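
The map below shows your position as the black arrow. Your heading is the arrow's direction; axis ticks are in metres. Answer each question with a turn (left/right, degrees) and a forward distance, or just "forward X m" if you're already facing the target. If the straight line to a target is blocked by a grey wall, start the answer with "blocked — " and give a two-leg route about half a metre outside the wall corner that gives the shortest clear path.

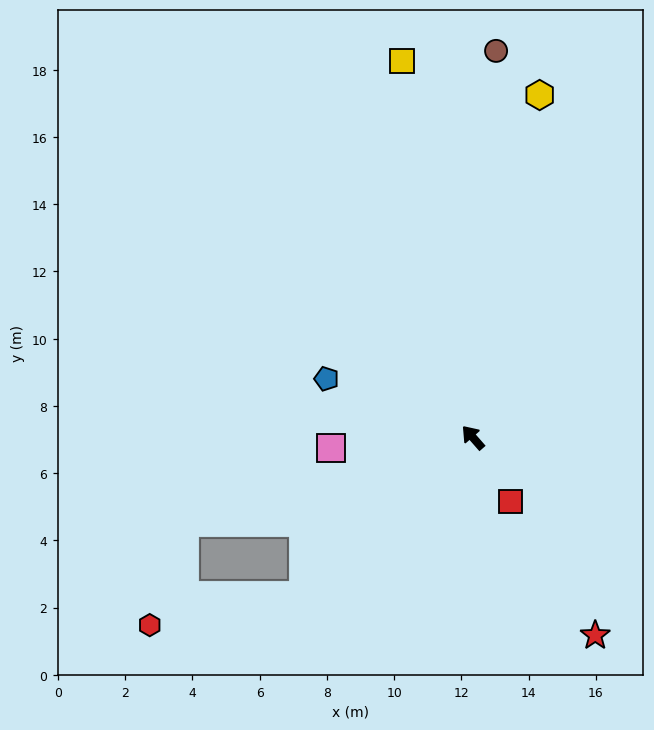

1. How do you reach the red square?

turn left 169°, forward 2.2 m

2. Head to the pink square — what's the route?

turn left 53°, forward 4.2 m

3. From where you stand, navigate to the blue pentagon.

turn left 27°, forward 4.7 m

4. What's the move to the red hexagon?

blocked — turn left 92°, forward 6.9 m, then turn right 32°, forward 4.7 m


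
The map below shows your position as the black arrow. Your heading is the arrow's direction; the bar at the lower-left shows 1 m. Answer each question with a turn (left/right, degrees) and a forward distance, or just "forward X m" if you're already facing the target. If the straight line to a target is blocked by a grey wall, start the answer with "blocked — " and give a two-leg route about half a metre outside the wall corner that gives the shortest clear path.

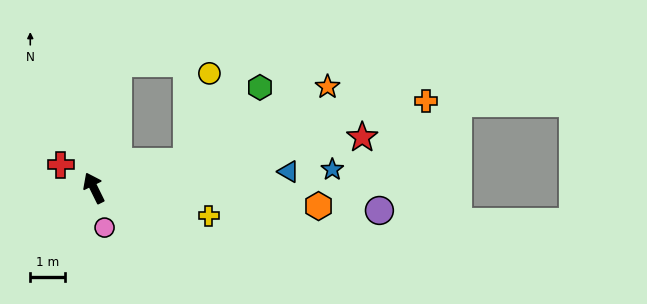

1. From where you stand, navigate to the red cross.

turn left 29°, forward 1.2 m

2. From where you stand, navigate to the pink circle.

turn left 169°, forward 1.2 m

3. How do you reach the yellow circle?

blocked — turn right 101°, forward 2.8 m, then turn left 61°, forward 2.7 m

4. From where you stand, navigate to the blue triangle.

turn right 111°, forward 5.7 m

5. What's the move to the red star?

turn right 106°, forward 7.9 m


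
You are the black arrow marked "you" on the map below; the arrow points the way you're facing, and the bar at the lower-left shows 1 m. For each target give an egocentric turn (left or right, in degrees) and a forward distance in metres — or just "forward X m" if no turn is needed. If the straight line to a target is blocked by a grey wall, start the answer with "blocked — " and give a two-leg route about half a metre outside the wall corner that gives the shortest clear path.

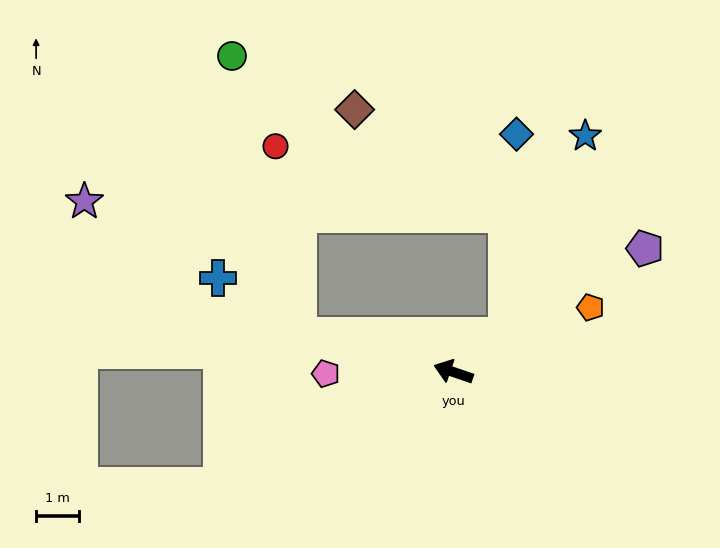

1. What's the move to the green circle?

blocked — turn left 5°, forward 3.7 m, then turn right 63°, forward 6.7 m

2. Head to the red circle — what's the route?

blocked — turn left 5°, forward 3.7 m, then turn right 69°, forward 4.4 m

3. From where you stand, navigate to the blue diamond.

blocked — turn right 126°, forward 1.5 m, then turn left 52°, forward 4.7 m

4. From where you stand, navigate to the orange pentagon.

turn right 136°, forward 3.5 m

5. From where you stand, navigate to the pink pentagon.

turn left 20°, forward 3.0 m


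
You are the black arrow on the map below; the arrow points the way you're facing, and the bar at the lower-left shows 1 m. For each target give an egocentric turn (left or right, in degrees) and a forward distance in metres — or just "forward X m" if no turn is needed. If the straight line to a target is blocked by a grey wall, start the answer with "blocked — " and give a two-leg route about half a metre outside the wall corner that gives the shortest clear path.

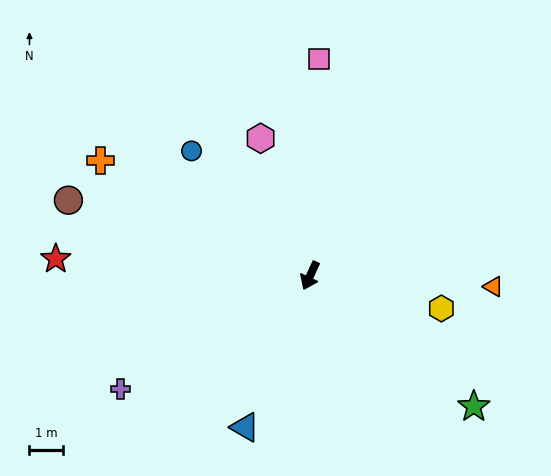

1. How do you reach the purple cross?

turn right 34°, forward 6.6 m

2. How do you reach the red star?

turn right 69°, forward 7.6 m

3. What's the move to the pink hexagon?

turn right 135°, forward 4.3 m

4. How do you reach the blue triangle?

forward 4.9 m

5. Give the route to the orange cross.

turn right 94°, forward 7.1 m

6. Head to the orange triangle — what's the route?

turn left 111°, forward 5.5 m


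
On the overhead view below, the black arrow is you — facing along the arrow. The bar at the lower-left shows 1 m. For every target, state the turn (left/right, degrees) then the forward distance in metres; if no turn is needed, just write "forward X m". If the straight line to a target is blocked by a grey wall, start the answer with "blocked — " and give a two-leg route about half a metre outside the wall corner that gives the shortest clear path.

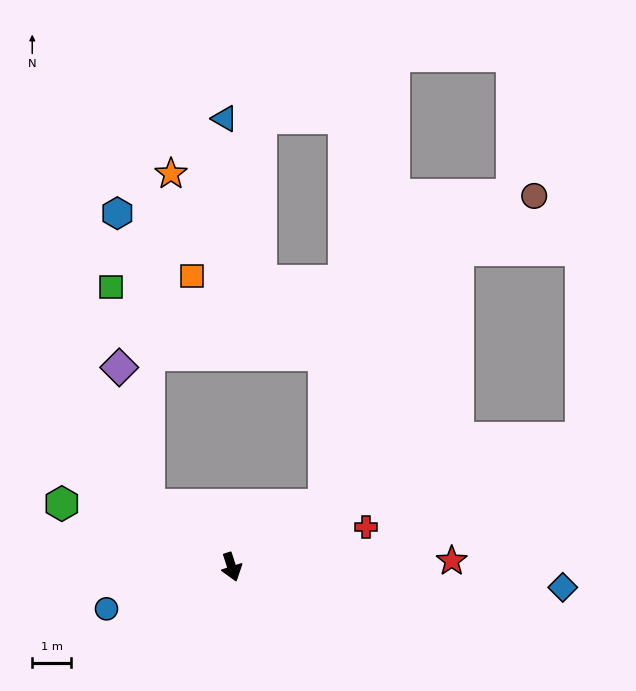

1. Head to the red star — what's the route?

turn left 74°, forward 5.7 m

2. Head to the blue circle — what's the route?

turn right 89°, forward 3.4 m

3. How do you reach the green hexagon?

turn right 128°, forward 4.7 m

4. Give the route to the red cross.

turn left 89°, forward 3.6 m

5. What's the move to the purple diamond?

blocked — turn right 144°, forward 2.7 m, then turn right 42°, forward 3.7 m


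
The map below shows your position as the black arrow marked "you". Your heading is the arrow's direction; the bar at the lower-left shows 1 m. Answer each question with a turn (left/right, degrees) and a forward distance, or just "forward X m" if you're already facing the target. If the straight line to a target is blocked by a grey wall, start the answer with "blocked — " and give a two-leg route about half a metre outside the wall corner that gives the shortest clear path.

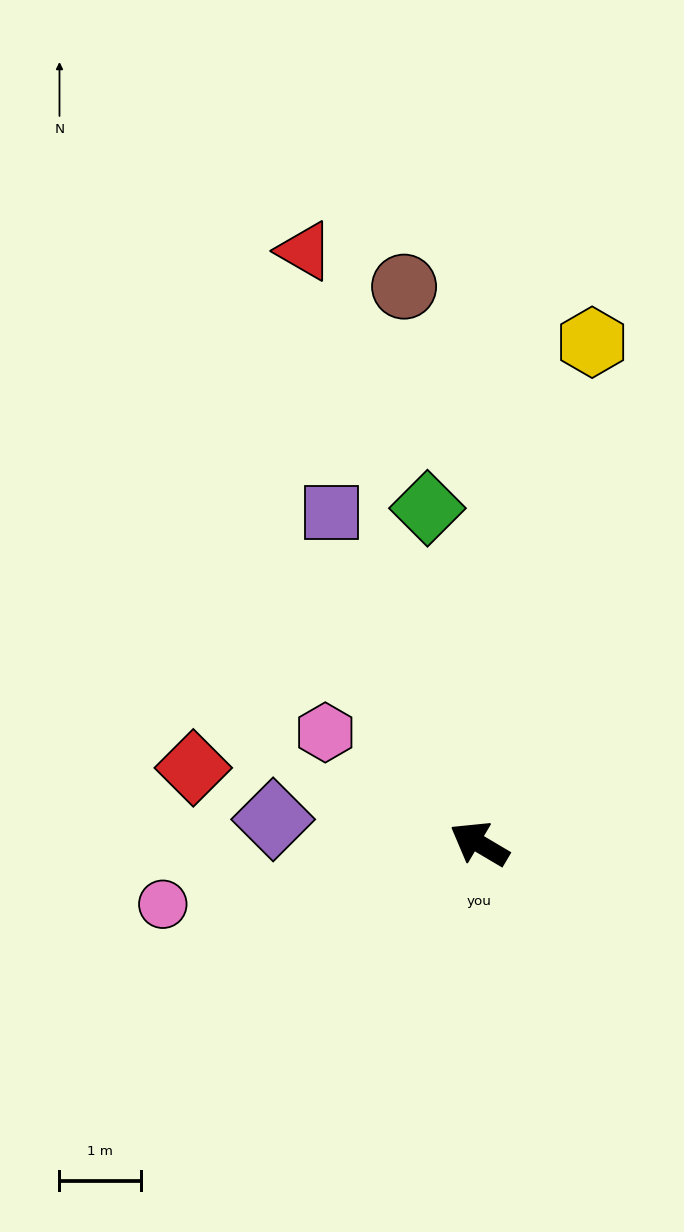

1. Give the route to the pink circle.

turn left 41°, forward 4.0 m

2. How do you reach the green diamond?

turn right 51°, forward 4.2 m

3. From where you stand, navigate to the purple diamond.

turn left 24°, forward 2.6 m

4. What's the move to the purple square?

turn right 35°, forward 4.5 m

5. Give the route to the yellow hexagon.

turn right 72°, forward 6.3 m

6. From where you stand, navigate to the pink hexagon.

turn right 5°, forward 2.3 m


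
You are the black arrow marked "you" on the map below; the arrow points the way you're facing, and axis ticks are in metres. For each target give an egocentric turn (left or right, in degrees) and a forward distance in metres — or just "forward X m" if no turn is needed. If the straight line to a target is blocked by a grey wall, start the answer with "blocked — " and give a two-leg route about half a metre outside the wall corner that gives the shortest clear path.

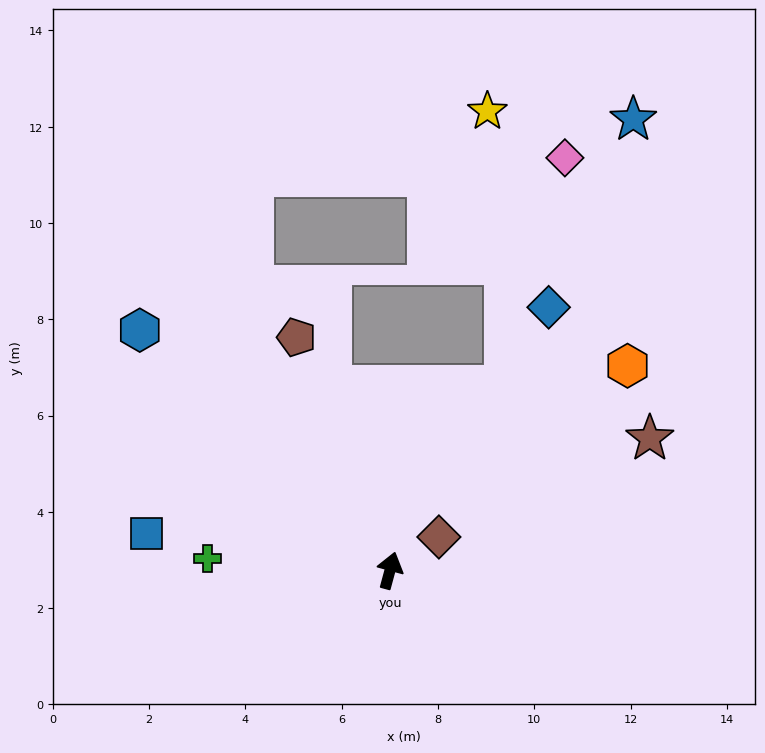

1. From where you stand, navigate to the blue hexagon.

turn left 61°, forward 7.2 m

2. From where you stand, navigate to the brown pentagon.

turn left 37°, forward 5.2 m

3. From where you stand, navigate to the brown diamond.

turn right 41°, forward 1.2 m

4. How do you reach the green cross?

turn left 101°, forward 3.8 m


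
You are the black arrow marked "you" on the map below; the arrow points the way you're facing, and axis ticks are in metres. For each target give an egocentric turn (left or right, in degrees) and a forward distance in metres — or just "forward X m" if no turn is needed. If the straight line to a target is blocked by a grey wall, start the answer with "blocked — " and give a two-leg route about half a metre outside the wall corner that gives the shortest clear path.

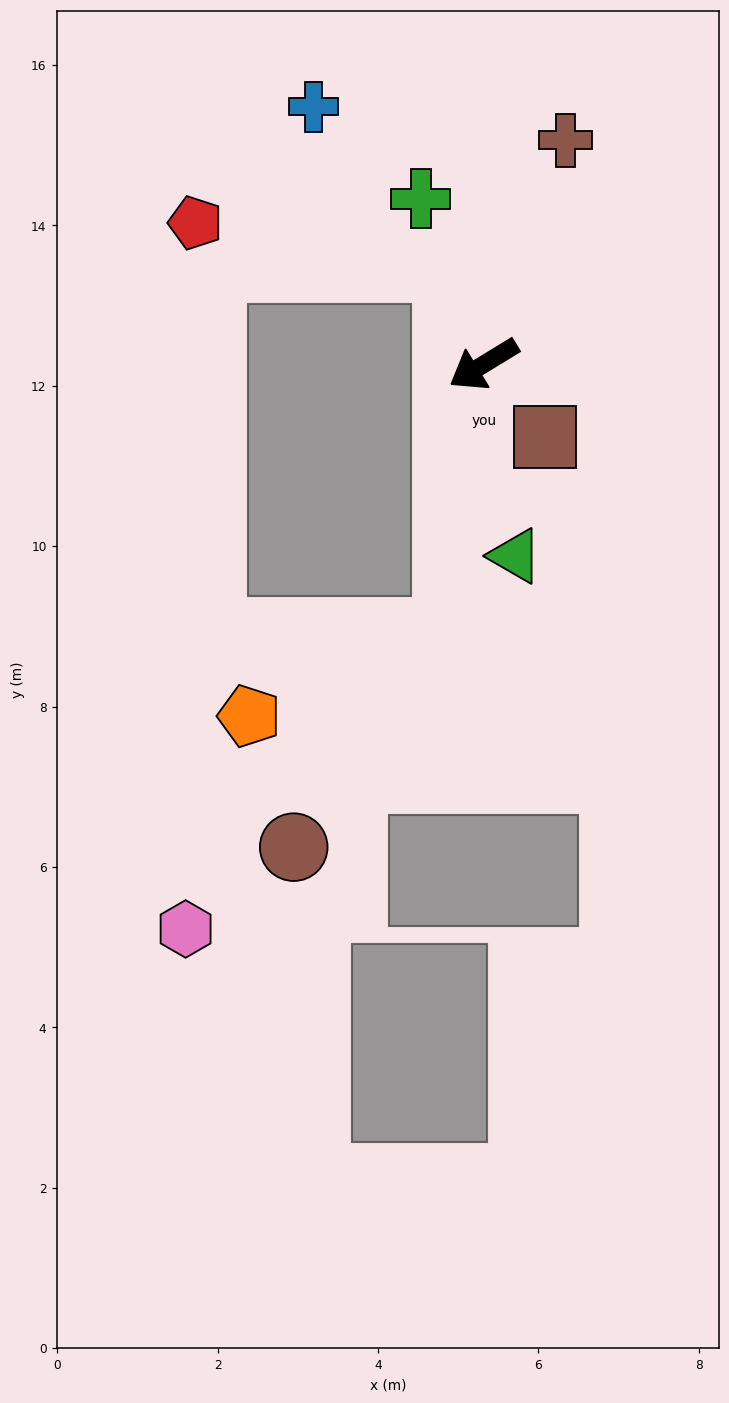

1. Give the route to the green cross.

turn right 101°, forward 2.2 m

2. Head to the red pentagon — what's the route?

blocked — turn right 100°, forward 1.3 m, then turn left 58°, forward 3.2 m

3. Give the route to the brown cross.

turn right 142°, forward 3.0 m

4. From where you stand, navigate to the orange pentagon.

blocked — turn left 51°, forward 3.4 m, then turn right 59°, forward 2.7 m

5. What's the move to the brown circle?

blocked — turn left 51°, forward 3.4 m, then turn right 28°, forward 3.3 m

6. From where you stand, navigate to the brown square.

turn left 99°, forward 1.2 m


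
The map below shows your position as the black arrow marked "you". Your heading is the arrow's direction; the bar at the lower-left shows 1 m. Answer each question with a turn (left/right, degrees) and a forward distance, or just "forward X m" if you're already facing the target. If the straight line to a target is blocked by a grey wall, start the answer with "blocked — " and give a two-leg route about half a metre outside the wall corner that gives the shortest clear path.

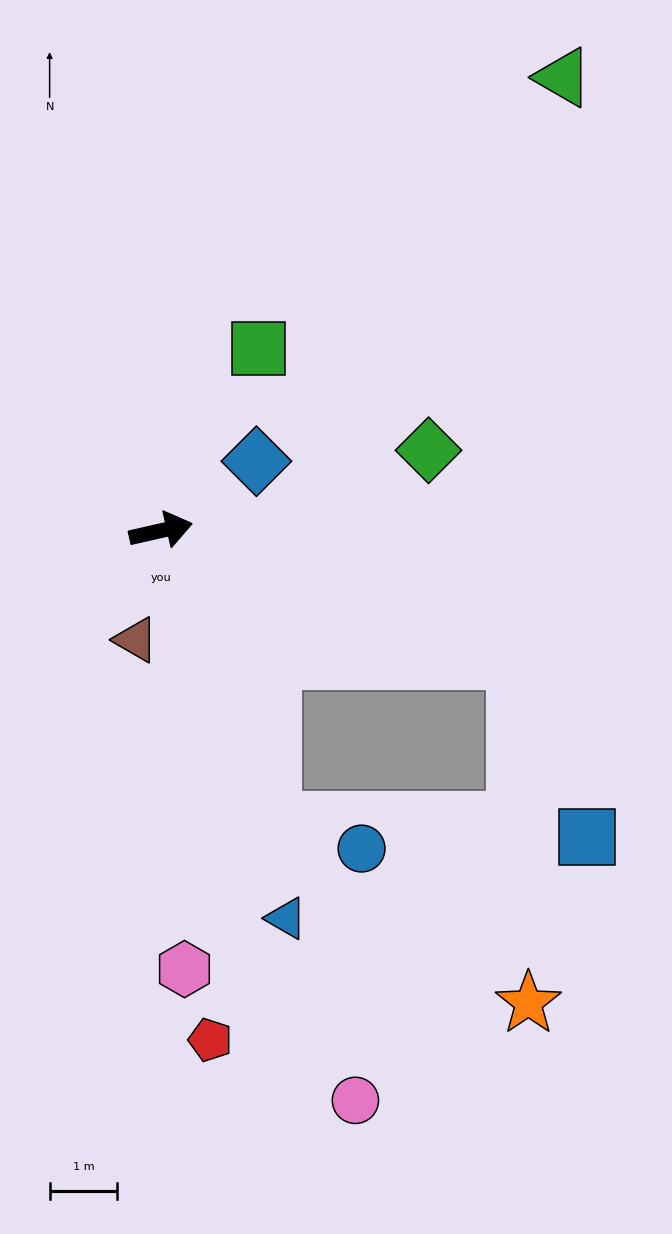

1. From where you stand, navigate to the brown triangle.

turn right 116°, forward 1.7 m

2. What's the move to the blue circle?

blocked — turn right 82°, forward 4.6 m, then turn left 52°, forward 1.4 m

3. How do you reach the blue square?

blocked — turn right 33°, forward 5.6 m, then turn right 48°, forward 2.8 m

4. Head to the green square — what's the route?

turn left 49°, forward 3.1 m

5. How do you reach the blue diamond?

turn left 23°, forward 1.7 m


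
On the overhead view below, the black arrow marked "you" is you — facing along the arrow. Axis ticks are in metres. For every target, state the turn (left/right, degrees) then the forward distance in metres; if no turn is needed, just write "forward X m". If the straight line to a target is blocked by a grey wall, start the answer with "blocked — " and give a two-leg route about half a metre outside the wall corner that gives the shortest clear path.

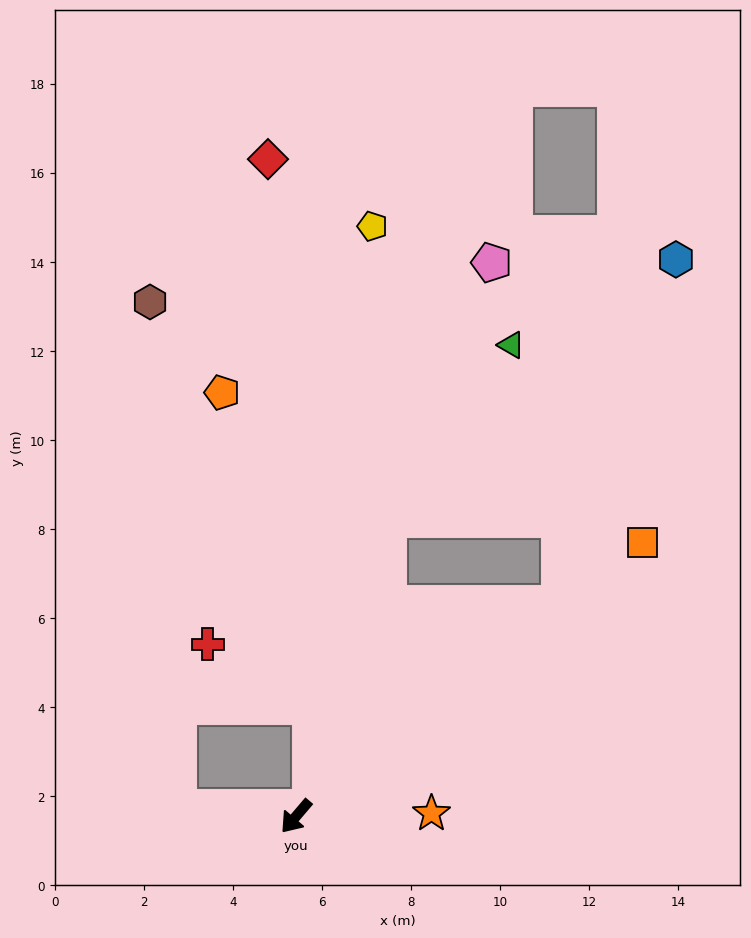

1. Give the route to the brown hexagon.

blocked — turn right 53°, forward 2.7 m, then turn right 83°, forward 11.4 m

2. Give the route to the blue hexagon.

blocked — turn left 169°, forward 7.6 m, then turn left 33°, forward 8.2 m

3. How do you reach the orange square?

turn left 169°, forward 9.9 m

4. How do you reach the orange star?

turn left 132°, forward 3.0 m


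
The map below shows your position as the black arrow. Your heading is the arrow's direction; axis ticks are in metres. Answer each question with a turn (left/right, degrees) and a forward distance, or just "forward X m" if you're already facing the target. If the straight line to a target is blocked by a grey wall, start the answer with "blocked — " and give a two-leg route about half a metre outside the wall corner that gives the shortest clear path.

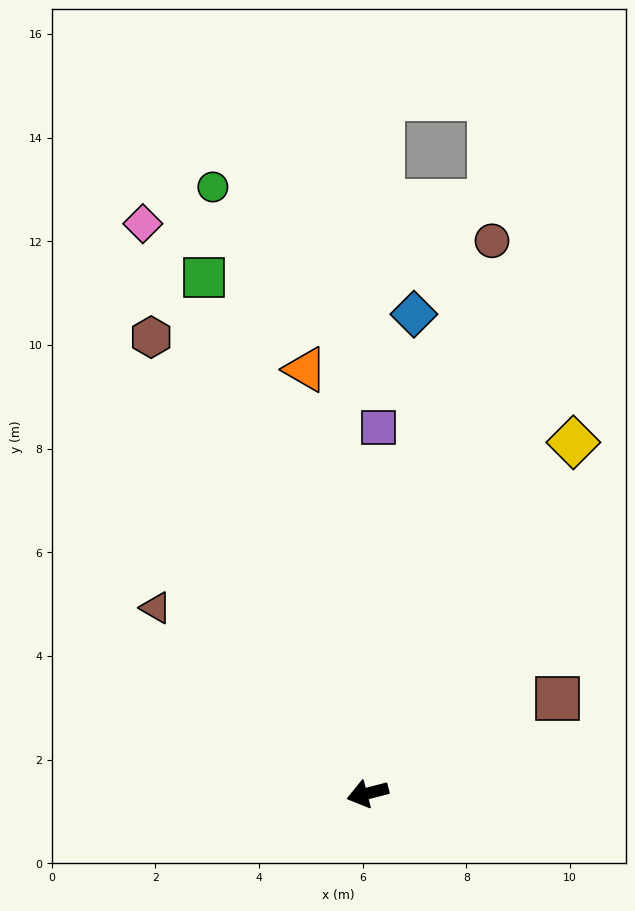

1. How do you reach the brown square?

turn right 168°, forward 4.1 m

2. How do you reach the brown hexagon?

turn right 79°, forward 9.7 m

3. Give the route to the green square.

turn right 87°, forward 10.5 m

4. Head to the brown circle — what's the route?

turn right 117°, forward 10.9 m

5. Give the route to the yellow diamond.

turn right 135°, forward 7.9 m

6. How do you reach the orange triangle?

turn right 96°, forward 8.3 m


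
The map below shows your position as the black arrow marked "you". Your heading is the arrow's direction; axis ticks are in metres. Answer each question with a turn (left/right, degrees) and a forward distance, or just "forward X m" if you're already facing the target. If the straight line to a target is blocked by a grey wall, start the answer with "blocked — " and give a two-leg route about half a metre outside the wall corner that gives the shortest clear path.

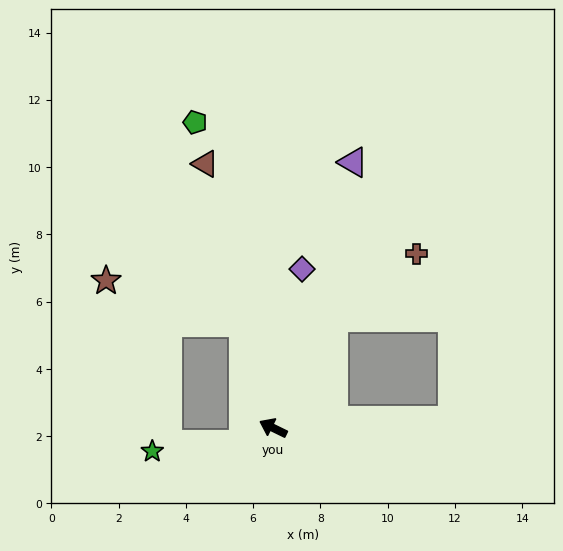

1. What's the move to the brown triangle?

turn right 50°, forward 8.1 m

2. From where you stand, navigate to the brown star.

blocked — turn right 48°, forward 3.2 m, then turn left 57°, forward 4.3 m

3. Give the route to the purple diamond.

turn right 74°, forward 4.8 m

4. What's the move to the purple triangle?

turn right 81°, forward 8.2 m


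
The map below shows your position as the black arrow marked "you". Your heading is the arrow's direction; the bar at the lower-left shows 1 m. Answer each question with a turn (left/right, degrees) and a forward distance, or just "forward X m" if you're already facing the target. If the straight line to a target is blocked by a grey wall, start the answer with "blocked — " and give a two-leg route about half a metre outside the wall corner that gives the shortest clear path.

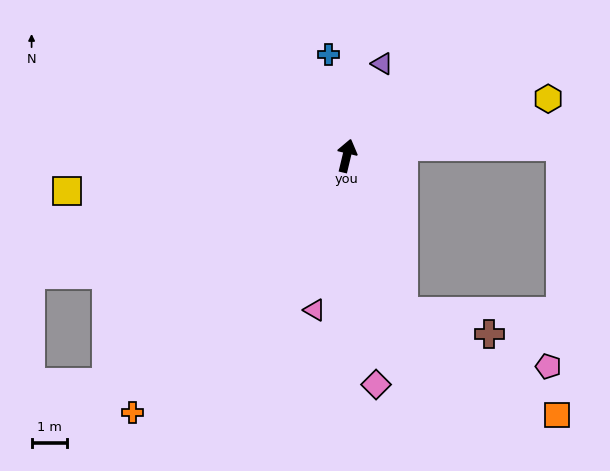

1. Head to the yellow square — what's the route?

turn left 111°, forward 8.0 m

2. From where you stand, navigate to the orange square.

blocked — turn right 147°, forward 4.7 m, then turn left 37°, forward 5.2 m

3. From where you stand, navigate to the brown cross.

blocked — turn right 147°, forward 4.7 m, then turn left 56°, forward 2.5 m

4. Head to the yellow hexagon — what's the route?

turn right 61°, forward 5.9 m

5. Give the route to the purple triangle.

turn right 8°, forward 2.8 m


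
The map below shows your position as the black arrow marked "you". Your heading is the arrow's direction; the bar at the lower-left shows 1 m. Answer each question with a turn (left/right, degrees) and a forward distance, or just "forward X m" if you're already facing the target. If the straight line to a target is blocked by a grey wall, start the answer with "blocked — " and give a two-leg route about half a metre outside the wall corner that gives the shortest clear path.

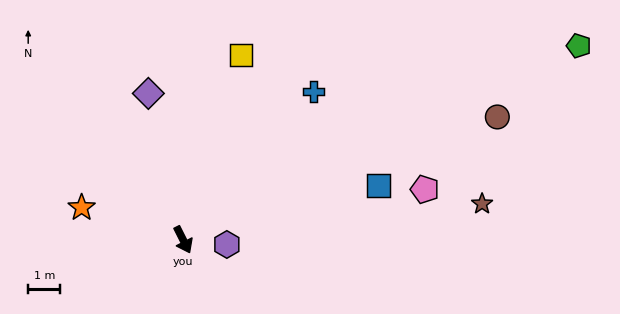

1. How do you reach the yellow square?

turn left 136°, forward 6.0 m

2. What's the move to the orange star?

turn right 134°, forward 3.3 m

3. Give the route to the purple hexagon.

turn left 57°, forward 1.4 m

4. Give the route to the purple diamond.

turn left 167°, forward 4.7 m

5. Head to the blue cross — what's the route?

turn left 112°, forward 6.1 m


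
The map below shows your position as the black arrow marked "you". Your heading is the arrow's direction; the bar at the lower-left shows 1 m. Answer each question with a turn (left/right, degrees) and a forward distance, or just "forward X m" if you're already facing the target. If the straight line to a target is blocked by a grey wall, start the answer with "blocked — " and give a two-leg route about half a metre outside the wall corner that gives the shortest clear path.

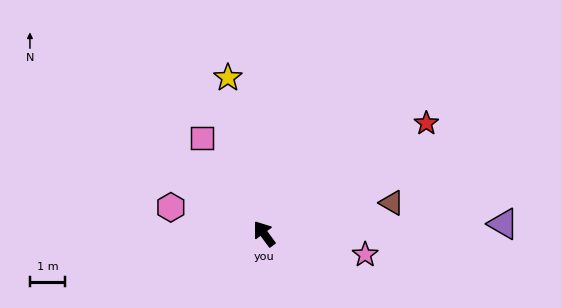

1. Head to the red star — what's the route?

turn right 92°, forward 5.6 m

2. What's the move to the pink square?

turn right 3°, forward 3.3 m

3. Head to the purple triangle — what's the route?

turn right 124°, forward 6.8 m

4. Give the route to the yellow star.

turn right 23°, forward 4.6 m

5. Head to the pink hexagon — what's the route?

turn left 38°, forward 2.8 m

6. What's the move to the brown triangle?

turn right 113°, forward 3.8 m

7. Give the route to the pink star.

turn right 138°, forward 3.0 m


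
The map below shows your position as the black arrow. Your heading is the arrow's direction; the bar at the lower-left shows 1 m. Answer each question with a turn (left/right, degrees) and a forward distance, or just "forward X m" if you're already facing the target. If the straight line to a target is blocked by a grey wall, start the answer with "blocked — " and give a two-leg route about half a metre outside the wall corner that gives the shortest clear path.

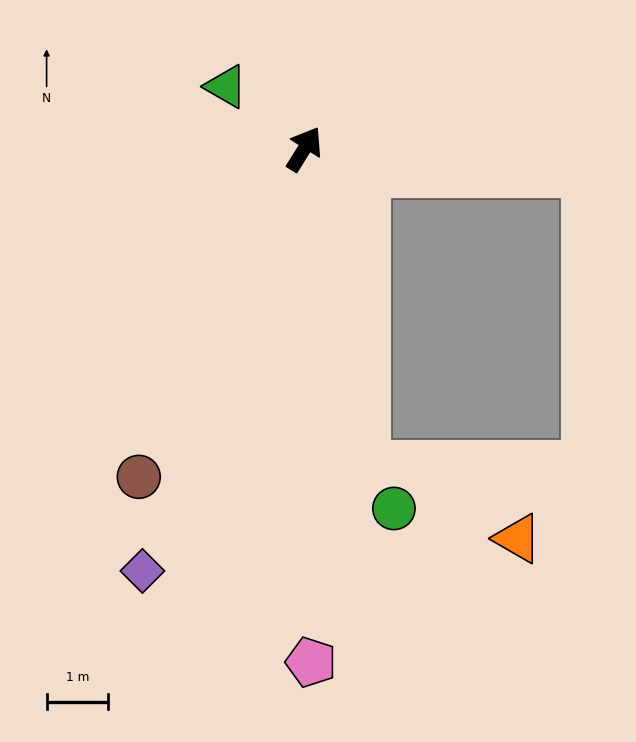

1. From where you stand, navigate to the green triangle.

turn left 83°, forward 1.6 m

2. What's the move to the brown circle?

turn right 175°, forward 6.0 m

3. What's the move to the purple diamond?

turn right 169°, forward 7.3 m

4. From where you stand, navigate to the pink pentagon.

turn right 147°, forward 8.3 m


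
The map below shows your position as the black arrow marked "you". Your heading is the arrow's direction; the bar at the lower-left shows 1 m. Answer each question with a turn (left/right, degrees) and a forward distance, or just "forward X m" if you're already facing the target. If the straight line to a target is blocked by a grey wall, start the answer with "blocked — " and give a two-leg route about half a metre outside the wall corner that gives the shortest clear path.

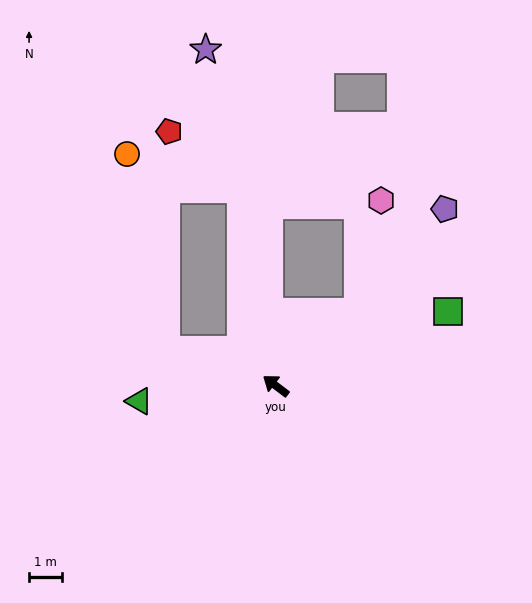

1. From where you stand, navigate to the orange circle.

blocked — turn left 19°, forward 3.5 m, then turn right 61°, forward 6.1 m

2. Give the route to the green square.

turn right 120°, forward 5.8 m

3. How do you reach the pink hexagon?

blocked — turn right 101°, forward 3.4 m, then turn left 36°, forward 3.5 m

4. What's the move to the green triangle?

turn left 44°, forward 4.2 m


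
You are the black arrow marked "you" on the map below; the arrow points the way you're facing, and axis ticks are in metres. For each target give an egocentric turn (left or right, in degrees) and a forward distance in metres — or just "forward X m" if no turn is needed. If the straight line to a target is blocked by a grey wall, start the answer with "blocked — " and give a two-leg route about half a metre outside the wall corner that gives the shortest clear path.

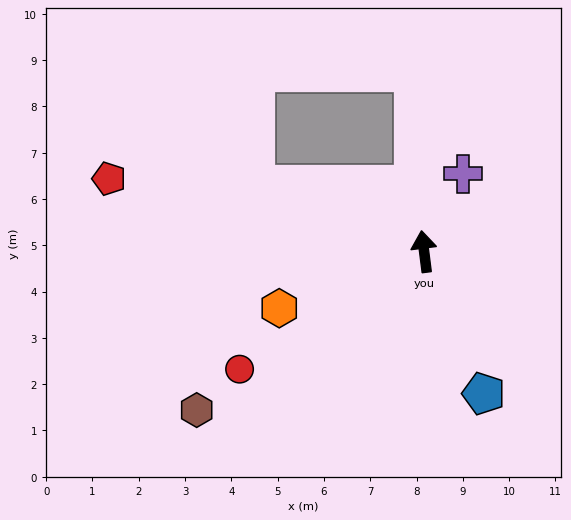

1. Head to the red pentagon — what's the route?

turn left 70°, forward 7.0 m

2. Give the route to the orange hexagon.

turn left 104°, forward 3.4 m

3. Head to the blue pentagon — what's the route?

turn right 164°, forward 3.3 m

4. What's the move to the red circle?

turn left 115°, forward 4.7 m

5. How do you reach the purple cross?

turn right 34°, forward 1.9 m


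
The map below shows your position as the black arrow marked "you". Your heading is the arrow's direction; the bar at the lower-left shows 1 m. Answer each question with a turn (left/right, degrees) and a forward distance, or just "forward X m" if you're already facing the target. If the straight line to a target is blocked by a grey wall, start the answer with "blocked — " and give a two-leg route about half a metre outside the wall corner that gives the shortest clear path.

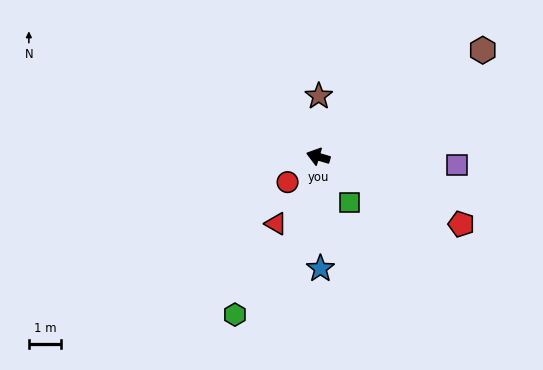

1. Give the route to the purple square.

turn right 167°, forward 4.3 m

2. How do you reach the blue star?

turn left 108°, forward 3.4 m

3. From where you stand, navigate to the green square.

turn left 141°, forward 1.7 m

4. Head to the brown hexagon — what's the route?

turn right 131°, forward 6.0 m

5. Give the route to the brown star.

turn right 74°, forward 1.9 m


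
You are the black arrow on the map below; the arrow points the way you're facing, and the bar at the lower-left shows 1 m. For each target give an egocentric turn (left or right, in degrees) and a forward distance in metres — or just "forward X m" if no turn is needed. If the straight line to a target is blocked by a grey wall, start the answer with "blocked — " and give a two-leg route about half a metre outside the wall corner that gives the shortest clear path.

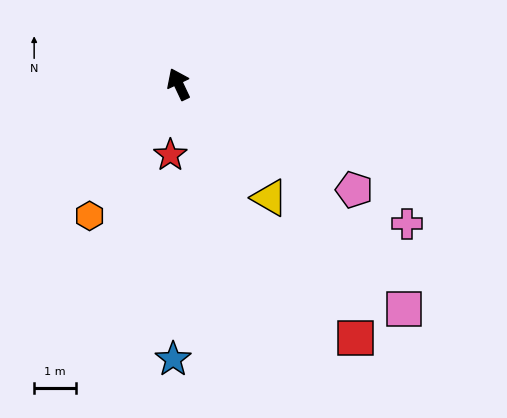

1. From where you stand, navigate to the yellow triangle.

turn right 167°, forward 3.5 m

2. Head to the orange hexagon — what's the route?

turn left 121°, forward 3.8 m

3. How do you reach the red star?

turn left 148°, forward 1.7 m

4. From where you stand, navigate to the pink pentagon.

turn right 146°, forward 4.9 m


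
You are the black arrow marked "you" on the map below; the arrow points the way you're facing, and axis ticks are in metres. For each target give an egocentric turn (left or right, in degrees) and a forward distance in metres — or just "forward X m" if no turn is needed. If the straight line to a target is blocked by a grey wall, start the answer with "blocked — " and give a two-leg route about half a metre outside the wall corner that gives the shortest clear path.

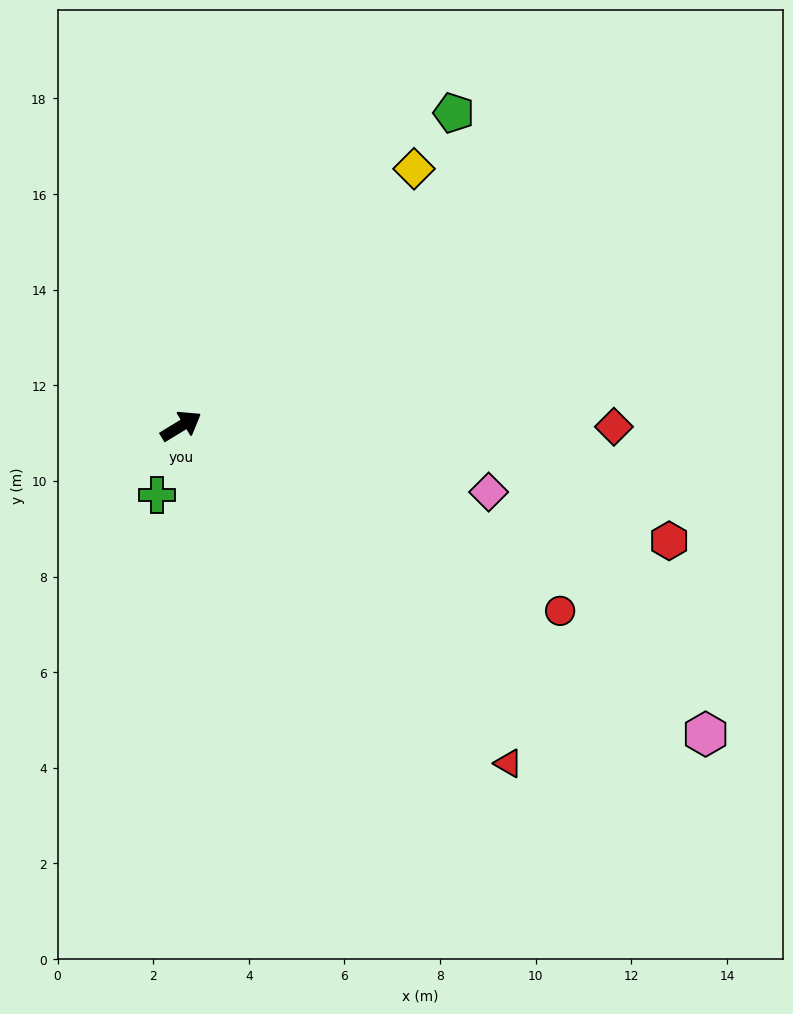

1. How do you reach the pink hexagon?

turn right 62°, forward 12.7 m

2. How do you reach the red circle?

turn right 57°, forward 8.8 m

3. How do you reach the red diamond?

turn right 32°, forward 9.1 m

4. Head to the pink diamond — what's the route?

turn right 44°, forward 6.6 m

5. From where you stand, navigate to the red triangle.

turn right 77°, forward 9.8 m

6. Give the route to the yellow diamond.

turn left 16°, forward 7.3 m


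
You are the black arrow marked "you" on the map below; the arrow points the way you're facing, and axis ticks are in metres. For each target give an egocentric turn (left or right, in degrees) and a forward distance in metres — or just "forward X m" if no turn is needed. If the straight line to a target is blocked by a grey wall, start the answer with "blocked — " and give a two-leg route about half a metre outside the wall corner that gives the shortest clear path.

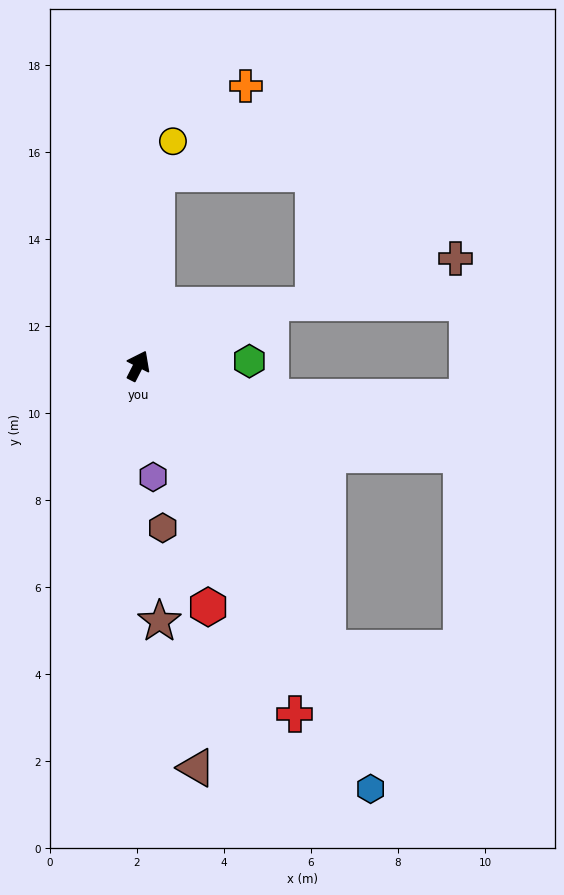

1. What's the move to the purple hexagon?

turn right 145°, forward 2.6 m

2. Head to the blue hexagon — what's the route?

turn right 124°, forward 11.1 m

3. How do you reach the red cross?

turn right 129°, forward 8.8 m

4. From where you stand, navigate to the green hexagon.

turn right 61°, forward 2.6 m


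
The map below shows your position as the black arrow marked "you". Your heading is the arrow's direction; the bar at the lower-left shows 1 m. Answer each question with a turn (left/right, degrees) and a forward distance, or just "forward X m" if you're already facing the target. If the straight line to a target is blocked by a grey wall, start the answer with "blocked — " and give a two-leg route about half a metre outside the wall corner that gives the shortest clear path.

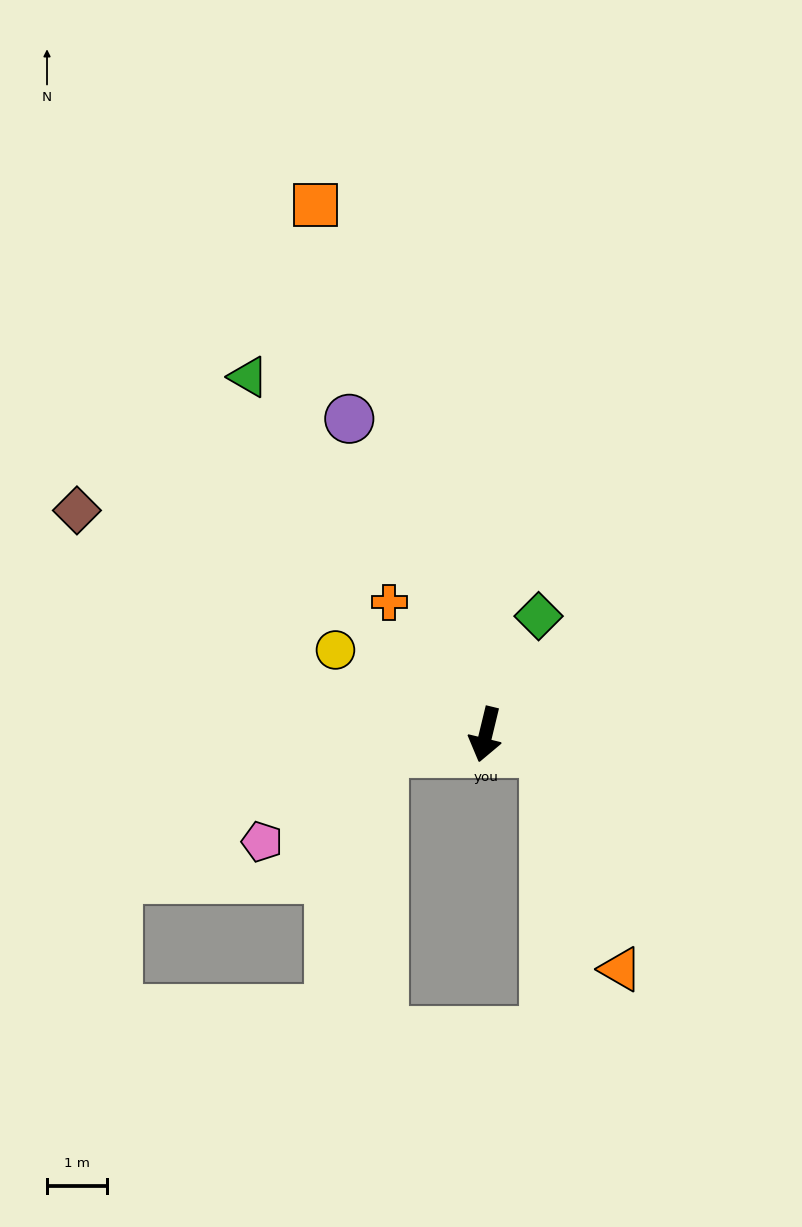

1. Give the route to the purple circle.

turn right 143°, forward 5.7 m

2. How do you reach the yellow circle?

turn right 106°, forward 2.9 m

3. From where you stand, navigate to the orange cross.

turn right 130°, forward 2.7 m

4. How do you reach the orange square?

turn right 149°, forward 9.2 m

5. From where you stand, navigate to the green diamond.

turn left 170°, forward 2.1 m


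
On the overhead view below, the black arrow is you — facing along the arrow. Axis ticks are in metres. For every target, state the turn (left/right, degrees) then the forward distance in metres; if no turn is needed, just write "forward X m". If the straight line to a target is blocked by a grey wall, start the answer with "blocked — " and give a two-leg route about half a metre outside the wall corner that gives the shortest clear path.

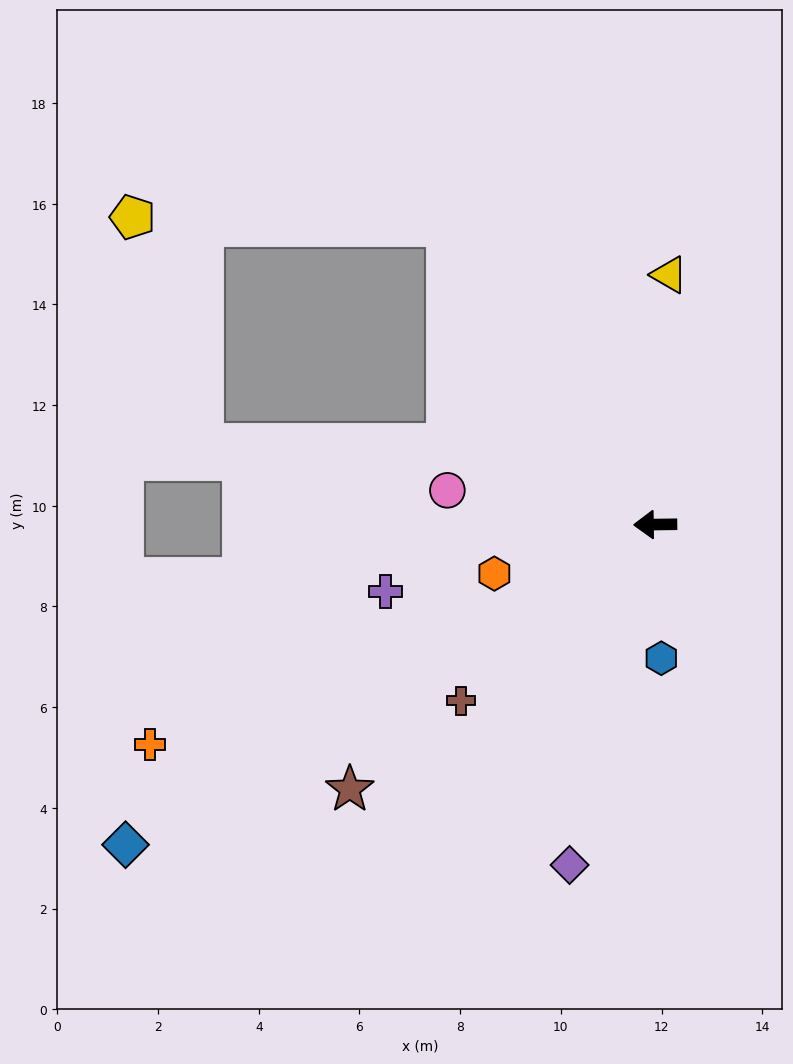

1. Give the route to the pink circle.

turn right 10°, forward 4.2 m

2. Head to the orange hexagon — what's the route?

turn left 16°, forward 3.3 m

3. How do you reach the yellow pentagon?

blocked — turn right 56°, forward 7.2 m, then turn left 54°, forward 6.3 m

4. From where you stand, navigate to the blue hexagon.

turn left 92°, forward 2.7 m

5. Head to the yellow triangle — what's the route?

turn right 94°, forward 5.0 m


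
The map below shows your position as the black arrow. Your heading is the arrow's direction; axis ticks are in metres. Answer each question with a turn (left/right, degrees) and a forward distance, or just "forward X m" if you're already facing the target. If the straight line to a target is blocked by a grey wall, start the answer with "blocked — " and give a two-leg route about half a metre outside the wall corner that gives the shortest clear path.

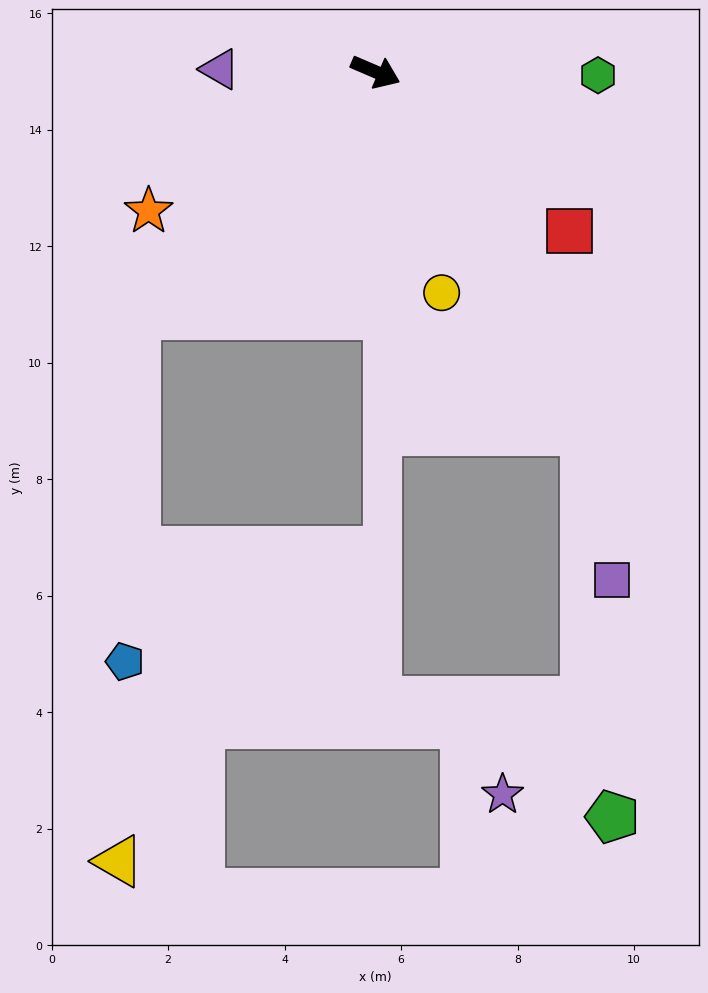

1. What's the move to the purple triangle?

turn right 158°, forward 2.7 m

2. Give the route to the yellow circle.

turn right 50°, forward 4.0 m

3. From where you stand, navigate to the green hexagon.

turn left 22°, forward 3.8 m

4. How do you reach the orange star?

turn right 125°, forward 4.6 m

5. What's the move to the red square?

turn right 16°, forward 4.3 m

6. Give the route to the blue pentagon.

blocked — turn right 111°, forward 5.9 m, then turn left 43°, forward 6.0 m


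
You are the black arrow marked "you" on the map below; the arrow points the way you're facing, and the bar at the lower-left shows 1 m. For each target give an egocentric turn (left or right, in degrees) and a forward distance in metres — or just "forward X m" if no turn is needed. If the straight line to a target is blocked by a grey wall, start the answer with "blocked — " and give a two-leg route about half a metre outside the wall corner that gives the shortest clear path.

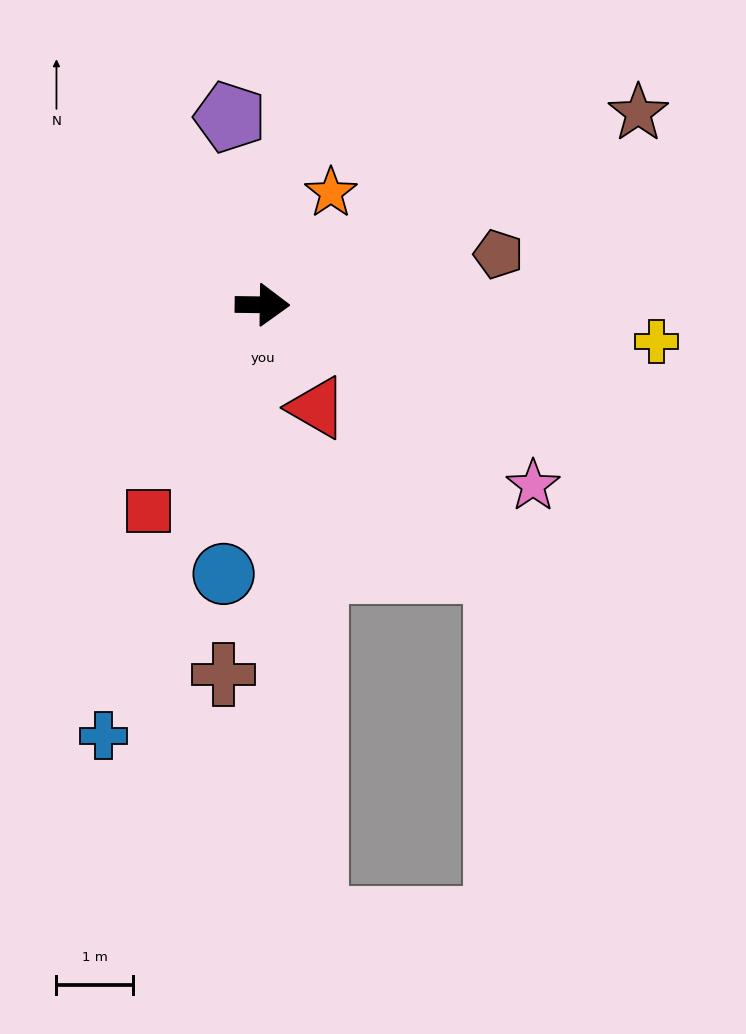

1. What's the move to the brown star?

turn left 28°, forward 5.5 m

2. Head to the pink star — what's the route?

turn right 33°, forward 4.3 m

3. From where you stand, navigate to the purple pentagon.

turn left 101°, forward 2.5 m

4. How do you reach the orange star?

turn left 59°, forward 1.7 m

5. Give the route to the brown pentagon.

turn left 13°, forward 3.2 m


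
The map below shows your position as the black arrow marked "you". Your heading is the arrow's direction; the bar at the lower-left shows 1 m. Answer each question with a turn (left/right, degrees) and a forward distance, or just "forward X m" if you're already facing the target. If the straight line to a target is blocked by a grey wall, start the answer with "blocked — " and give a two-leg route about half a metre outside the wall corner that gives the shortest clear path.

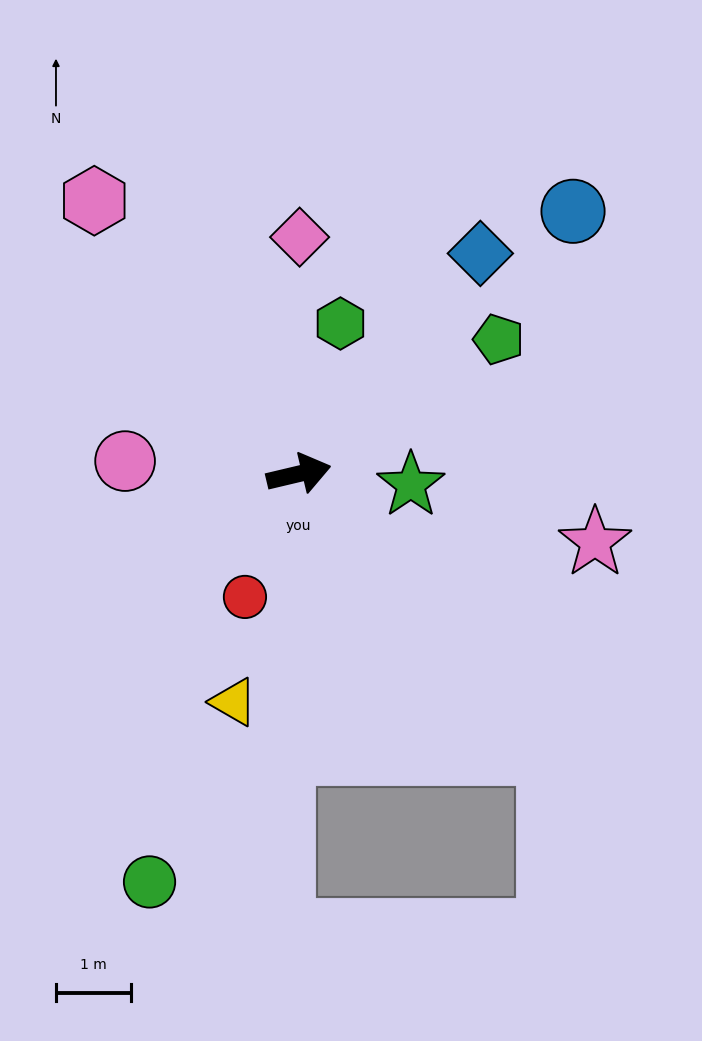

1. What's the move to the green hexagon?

turn left 61°, forward 2.1 m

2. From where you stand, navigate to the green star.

turn right 19°, forward 1.5 m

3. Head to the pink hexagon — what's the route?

turn left 113°, forward 4.6 m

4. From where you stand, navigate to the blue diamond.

turn left 37°, forward 3.8 m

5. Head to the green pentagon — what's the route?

turn left 21°, forward 3.2 m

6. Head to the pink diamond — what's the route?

turn left 76°, forward 3.2 m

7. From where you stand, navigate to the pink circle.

turn left 162°, forward 2.3 m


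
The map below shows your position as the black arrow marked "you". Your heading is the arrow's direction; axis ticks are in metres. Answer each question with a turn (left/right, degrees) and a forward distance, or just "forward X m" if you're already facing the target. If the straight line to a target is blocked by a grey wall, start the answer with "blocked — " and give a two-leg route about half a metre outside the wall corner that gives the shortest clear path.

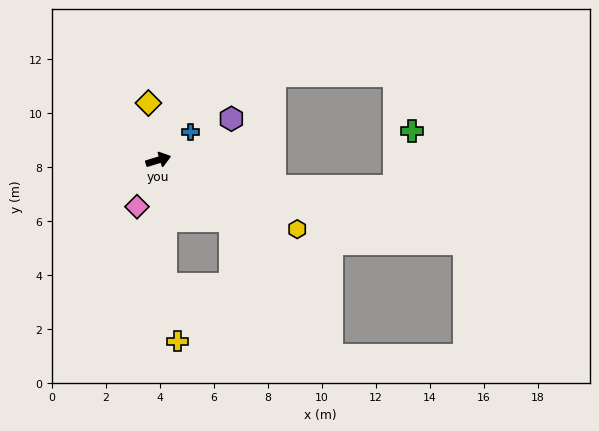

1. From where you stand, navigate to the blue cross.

turn left 24°, forward 1.6 m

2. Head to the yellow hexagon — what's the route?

turn right 43°, forward 5.7 m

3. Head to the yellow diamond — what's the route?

turn left 83°, forward 2.1 m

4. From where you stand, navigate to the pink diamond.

turn right 131°, forward 1.9 m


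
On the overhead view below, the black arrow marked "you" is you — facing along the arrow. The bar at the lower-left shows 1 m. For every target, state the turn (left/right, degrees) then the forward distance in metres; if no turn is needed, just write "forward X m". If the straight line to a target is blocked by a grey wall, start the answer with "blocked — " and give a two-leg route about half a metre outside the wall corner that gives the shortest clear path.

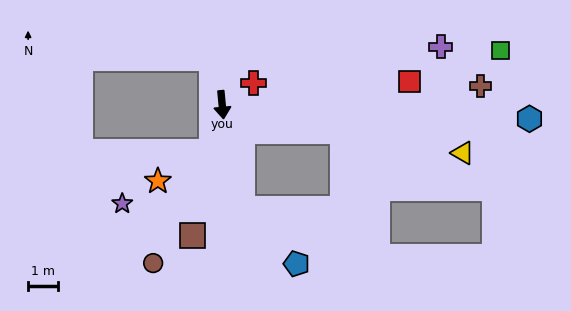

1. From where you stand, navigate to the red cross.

turn left 119°, forward 1.3 m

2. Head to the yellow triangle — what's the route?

turn left 73°, forward 8.1 m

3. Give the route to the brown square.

turn right 18°, forward 4.5 m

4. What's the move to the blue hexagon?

turn left 82°, forward 10.2 m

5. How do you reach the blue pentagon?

blocked — turn left 6°, forward 3.5 m, then turn left 33°, forward 2.6 m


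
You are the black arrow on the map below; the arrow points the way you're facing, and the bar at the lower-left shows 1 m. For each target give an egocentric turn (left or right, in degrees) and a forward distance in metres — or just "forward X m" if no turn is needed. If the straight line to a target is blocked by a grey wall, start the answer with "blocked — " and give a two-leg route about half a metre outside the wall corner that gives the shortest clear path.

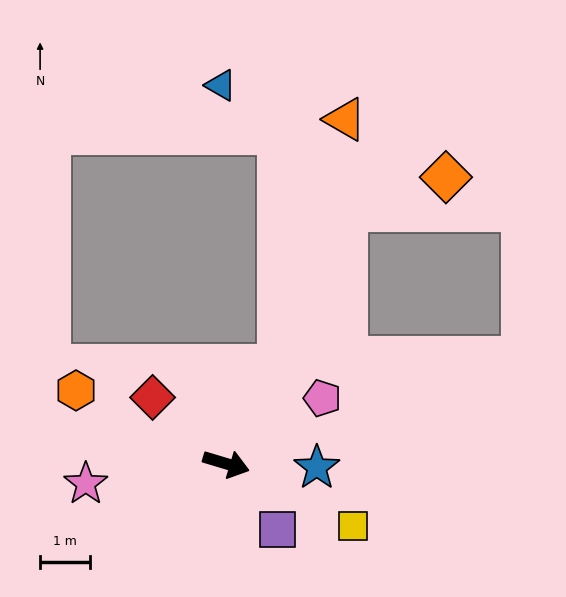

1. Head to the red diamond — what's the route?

turn left 155°, forward 2.0 m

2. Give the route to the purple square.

turn right 35°, forward 1.7 m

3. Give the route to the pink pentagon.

turn left 51°, forward 2.3 m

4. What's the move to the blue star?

turn left 14°, forward 1.8 m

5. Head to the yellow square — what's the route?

turn right 10°, forward 2.8 m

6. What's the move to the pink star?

turn right 155°, forward 2.8 m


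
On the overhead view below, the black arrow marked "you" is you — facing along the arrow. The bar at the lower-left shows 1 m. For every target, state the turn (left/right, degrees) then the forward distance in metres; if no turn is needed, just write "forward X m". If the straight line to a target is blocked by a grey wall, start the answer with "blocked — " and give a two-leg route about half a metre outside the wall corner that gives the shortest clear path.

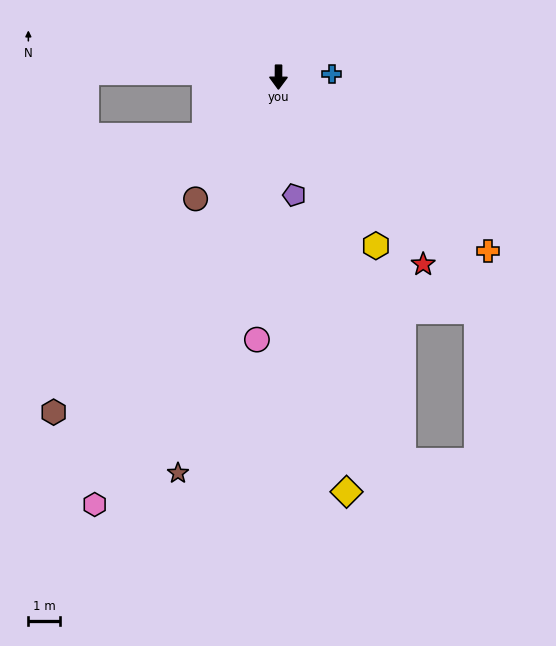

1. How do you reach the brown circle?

turn right 34°, forward 4.7 m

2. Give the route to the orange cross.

turn left 51°, forward 8.6 m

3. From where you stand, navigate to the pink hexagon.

turn right 23°, forward 14.7 m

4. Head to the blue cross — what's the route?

turn left 94°, forward 1.7 m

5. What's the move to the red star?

turn left 38°, forward 7.5 m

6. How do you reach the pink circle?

turn right 4°, forward 8.3 m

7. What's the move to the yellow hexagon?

turn left 30°, forward 6.2 m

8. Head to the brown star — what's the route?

turn right 14°, forward 12.9 m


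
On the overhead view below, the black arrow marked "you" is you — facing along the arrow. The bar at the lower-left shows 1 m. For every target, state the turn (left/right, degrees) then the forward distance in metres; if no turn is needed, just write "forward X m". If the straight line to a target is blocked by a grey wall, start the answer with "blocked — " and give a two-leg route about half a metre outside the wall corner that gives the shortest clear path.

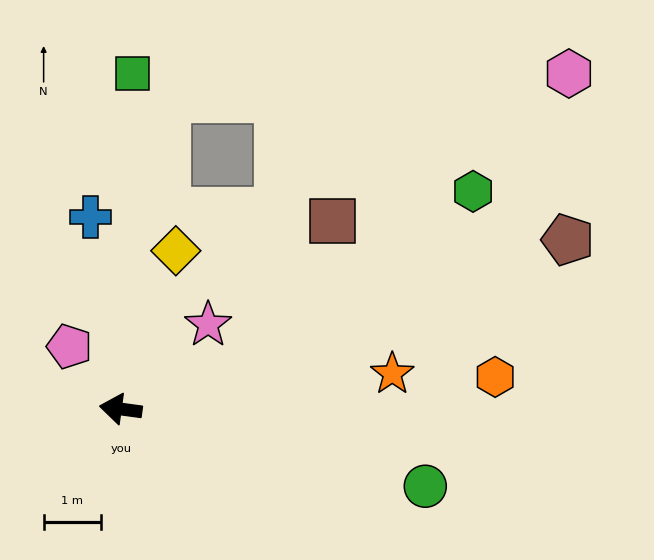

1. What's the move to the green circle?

turn left 174°, forward 5.5 m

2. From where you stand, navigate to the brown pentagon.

turn right 152°, forward 8.3 m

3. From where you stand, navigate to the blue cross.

turn right 73°, forward 3.4 m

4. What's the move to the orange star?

turn right 165°, forward 4.8 m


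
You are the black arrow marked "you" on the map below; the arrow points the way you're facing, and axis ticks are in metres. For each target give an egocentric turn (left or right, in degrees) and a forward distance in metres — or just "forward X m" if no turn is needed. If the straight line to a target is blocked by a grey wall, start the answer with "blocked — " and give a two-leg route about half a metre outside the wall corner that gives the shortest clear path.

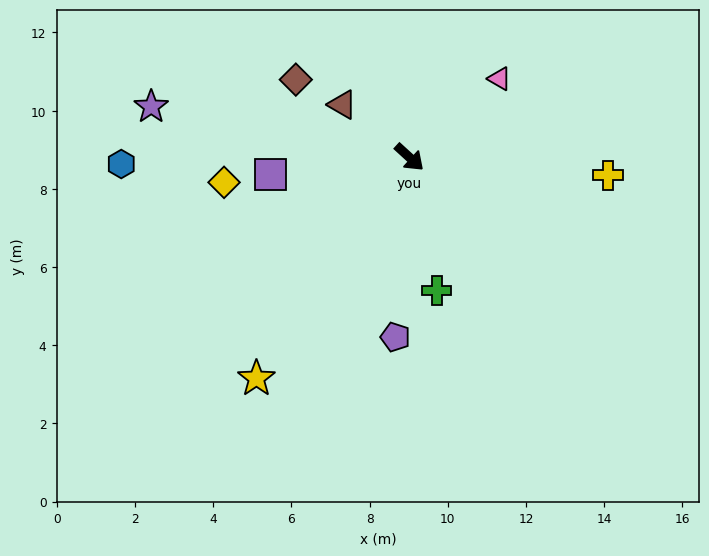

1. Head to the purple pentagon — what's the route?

turn right 52°, forward 4.6 m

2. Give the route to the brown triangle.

turn right 176°, forward 2.2 m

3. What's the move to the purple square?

turn right 131°, forward 3.6 m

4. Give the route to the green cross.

turn right 36°, forward 3.5 m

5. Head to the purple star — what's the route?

turn right 149°, forward 6.7 m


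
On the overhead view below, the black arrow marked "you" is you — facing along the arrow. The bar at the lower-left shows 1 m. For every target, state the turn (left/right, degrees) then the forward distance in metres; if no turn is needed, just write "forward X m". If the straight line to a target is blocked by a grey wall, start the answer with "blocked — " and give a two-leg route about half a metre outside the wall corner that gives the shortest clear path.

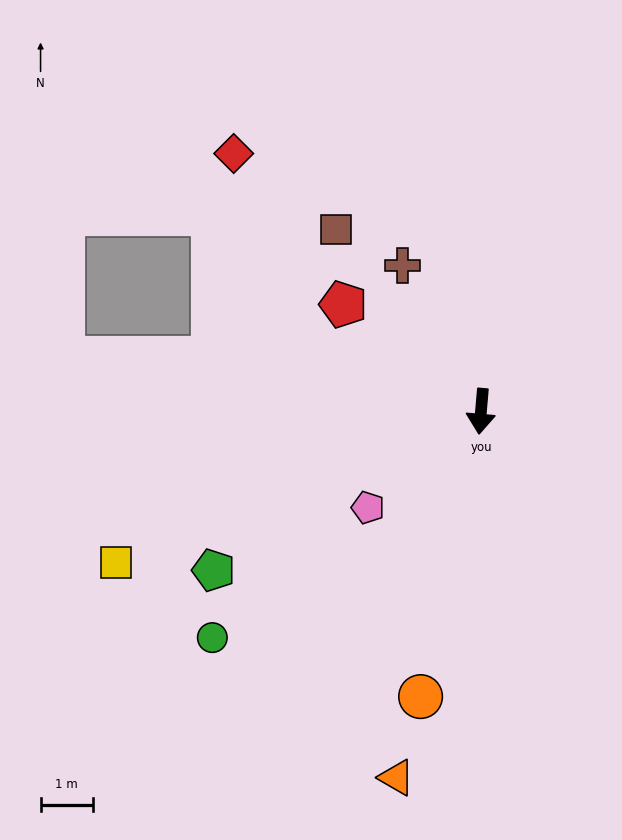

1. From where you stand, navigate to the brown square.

turn right 137°, forward 4.5 m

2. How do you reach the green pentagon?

turn right 54°, forward 6.0 m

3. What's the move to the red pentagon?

turn right 123°, forward 3.4 m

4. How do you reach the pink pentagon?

turn right 45°, forward 2.9 m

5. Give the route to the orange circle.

turn right 7°, forward 5.6 m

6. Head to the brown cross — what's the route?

turn right 147°, forward 3.2 m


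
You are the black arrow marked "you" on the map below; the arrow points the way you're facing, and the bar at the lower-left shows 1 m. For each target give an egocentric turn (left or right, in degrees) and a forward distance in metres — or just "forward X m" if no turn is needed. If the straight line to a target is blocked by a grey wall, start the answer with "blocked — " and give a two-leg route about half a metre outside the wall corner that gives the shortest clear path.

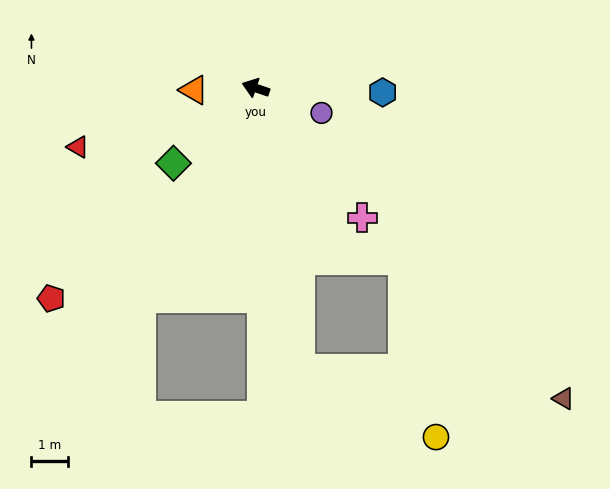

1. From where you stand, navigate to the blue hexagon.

turn right 163°, forward 3.5 m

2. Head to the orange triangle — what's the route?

turn left 21°, forward 1.7 m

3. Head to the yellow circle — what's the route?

blocked — turn left 118°, forward 7.8 m, then turn left 55°, forward 4.2 m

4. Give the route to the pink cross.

turn left 148°, forward 4.6 m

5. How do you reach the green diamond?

turn left 61°, forward 3.1 m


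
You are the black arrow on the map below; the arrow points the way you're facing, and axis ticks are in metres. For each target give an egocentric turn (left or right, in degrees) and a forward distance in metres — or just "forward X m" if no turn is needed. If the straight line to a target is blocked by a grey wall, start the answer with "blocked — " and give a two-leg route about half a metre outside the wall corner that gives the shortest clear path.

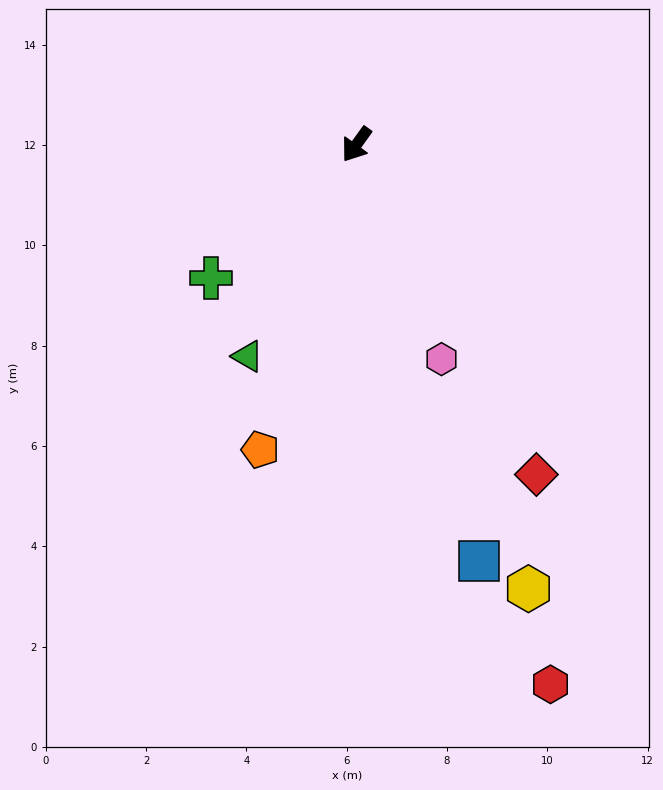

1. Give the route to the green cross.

turn right 12°, forward 3.9 m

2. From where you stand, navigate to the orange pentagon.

turn left 18°, forward 6.4 m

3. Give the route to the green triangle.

turn left 9°, forward 4.7 m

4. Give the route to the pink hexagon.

turn left 57°, forward 4.6 m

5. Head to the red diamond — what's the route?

turn left 64°, forward 7.5 m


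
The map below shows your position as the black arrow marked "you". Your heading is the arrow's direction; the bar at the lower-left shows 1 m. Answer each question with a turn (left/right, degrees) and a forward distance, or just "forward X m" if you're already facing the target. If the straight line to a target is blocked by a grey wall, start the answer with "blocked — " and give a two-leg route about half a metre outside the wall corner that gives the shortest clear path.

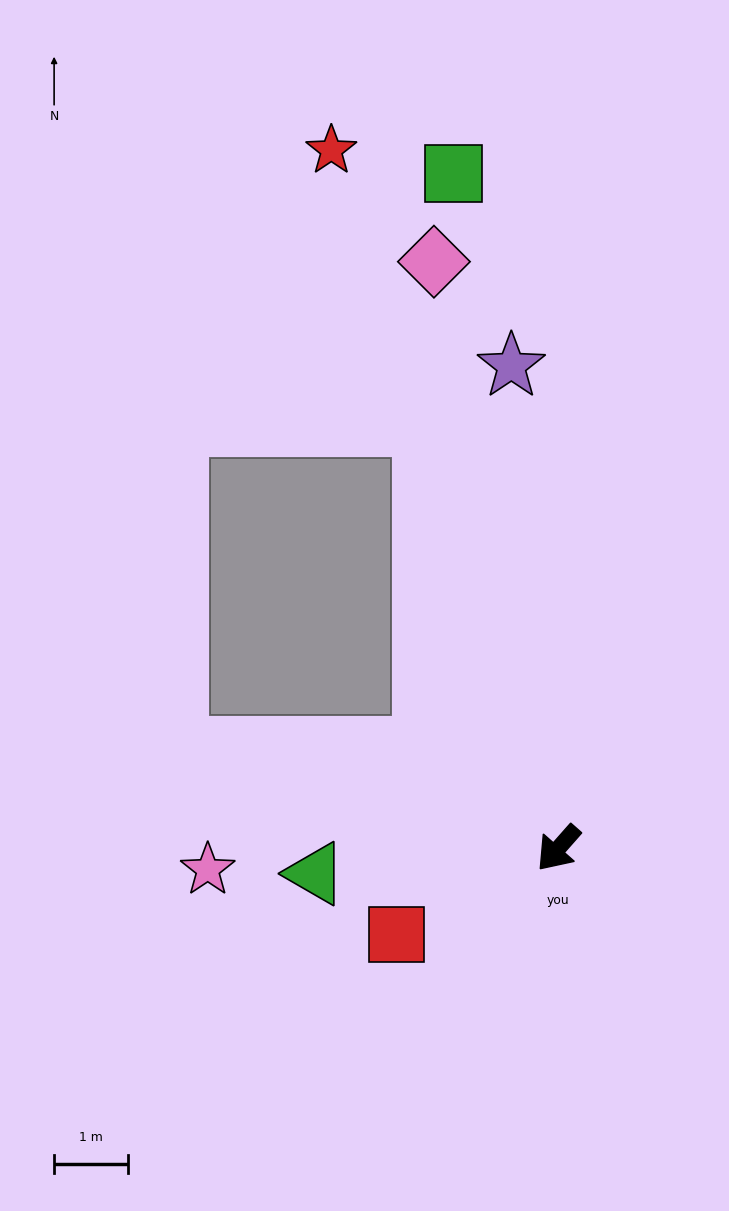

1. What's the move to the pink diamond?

turn right 127°, forward 8.1 m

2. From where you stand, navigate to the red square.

turn right 20°, forward 2.5 m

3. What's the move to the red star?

turn right 121°, forward 10.0 m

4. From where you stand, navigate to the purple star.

turn right 133°, forward 6.6 m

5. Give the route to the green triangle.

turn right 43°, forward 3.3 m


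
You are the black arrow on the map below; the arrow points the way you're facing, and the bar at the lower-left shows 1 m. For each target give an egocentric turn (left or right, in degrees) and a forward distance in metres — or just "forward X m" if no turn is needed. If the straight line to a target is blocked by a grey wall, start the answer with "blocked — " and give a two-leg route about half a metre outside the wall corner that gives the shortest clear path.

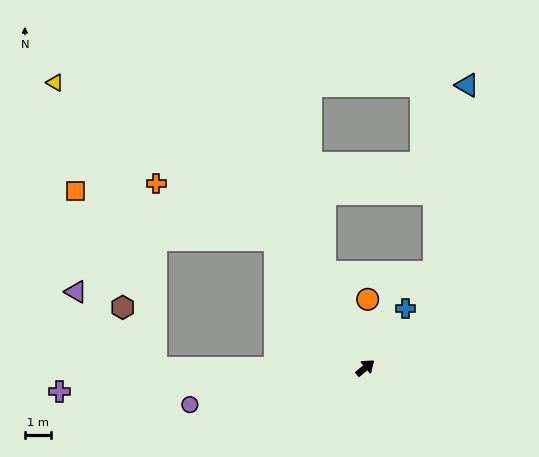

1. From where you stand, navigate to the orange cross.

blocked — turn left 86°, forward 6.0 m, then turn left 29°, forward 5.1 m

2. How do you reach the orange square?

blocked — turn left 86°, forward 6.0 m, then turn left 40°, forward 7.9 m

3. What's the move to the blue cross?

turn left 16°, forward 2.7 m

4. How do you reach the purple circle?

turn left 152°, forward 6.9 m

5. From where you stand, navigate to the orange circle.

turn left 48°, forward 2.6 m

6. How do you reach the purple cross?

turn left 145°, forward 11.7 m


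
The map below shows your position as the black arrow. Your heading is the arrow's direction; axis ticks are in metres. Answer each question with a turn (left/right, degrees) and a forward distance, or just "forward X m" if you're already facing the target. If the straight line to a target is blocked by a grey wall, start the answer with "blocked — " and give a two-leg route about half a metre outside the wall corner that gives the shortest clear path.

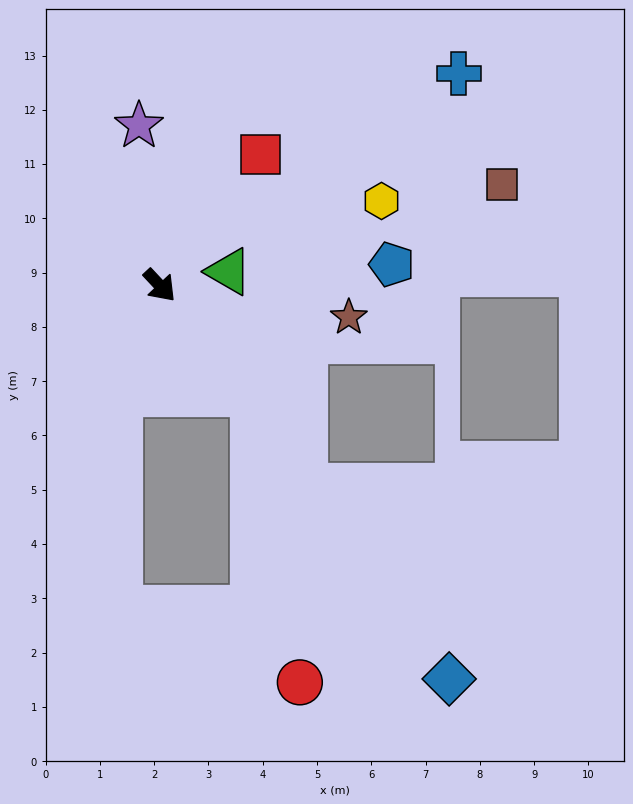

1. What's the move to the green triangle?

turn left 58°, forward 1.3 m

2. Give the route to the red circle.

blocked — turn right 2°, forward 2.6 m, then turn right 32°, forward 5.4 m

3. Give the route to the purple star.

turn left 144°, forward 3.0 m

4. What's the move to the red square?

turn left 99°, forward 3.0 m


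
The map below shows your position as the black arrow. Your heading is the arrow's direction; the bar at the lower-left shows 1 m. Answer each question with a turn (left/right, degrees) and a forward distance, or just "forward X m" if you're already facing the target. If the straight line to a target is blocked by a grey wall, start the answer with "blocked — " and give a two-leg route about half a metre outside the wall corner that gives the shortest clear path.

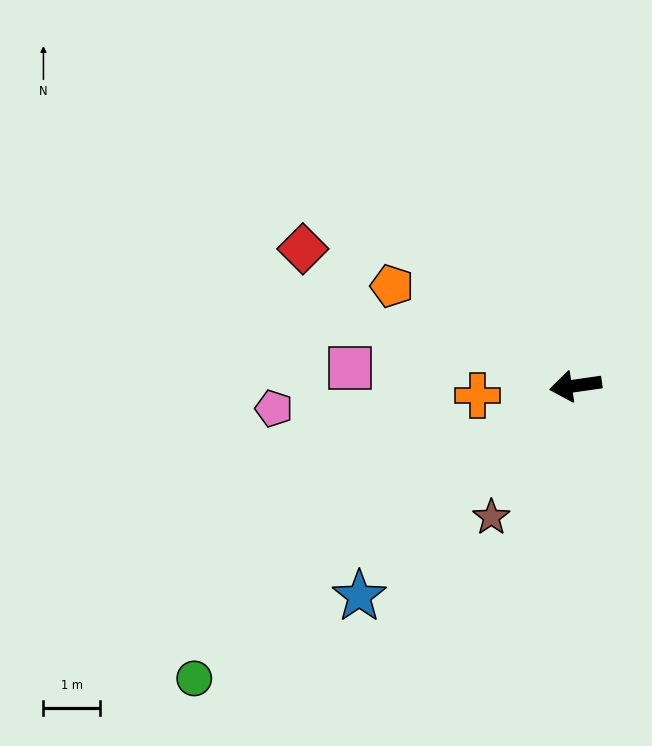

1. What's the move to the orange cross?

turn right 3°, forward 1.7 m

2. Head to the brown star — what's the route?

turn left 49°, forward 2.7 m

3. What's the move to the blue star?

turn left 36°, forward 5.3 m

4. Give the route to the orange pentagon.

turn right 37°, forward 3.7 m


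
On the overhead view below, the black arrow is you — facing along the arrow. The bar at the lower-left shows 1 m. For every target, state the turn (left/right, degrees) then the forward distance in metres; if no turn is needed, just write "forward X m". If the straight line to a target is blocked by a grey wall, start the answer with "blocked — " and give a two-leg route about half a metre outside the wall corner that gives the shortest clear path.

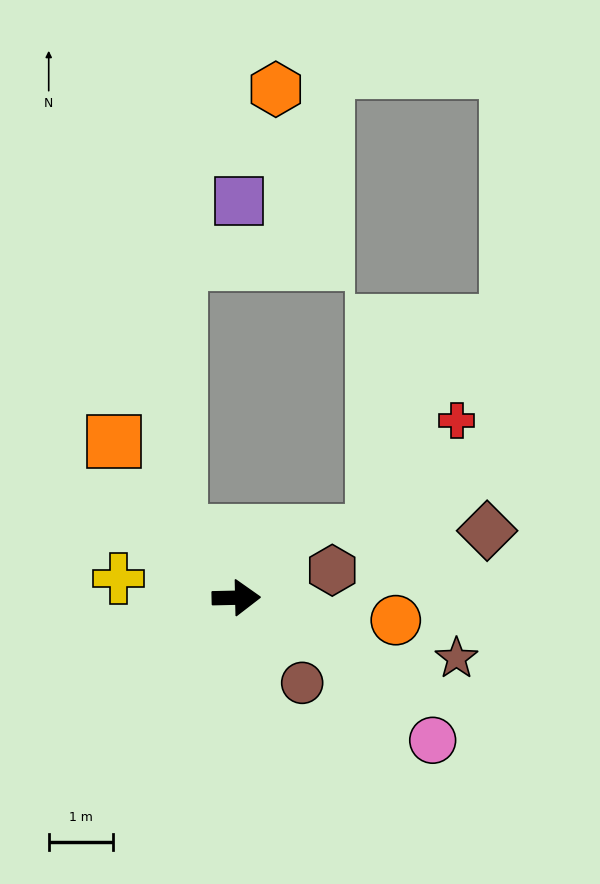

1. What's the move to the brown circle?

turn right 54°, forward 1.7 m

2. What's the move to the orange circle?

turn right 9°, forward 2.5 m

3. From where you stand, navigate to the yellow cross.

turn left 169°, forward 1.8 m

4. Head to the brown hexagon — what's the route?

turn left 15°, forward 1.5 m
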